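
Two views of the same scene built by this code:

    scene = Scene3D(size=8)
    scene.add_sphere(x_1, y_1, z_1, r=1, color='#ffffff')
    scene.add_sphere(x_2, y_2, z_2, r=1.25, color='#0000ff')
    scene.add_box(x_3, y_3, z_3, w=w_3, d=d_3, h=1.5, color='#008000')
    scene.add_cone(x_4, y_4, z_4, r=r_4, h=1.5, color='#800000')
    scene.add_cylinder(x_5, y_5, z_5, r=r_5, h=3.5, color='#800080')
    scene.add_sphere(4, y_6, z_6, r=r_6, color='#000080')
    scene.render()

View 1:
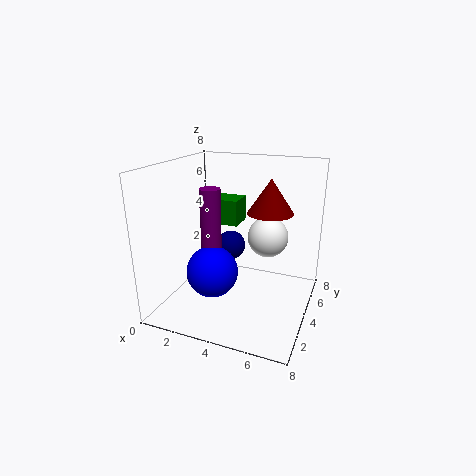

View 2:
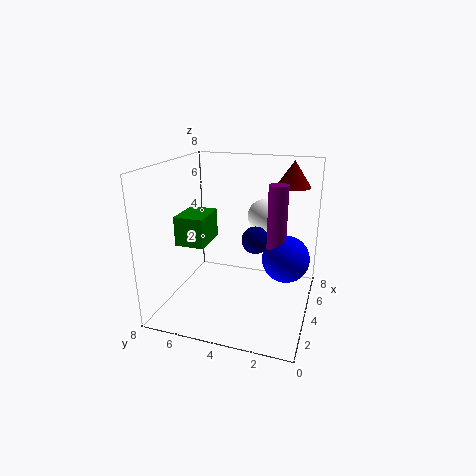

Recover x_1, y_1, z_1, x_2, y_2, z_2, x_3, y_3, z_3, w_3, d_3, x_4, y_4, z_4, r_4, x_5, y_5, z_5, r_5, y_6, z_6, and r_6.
x_1 = 6; y_1 = 3; z_1 = 4.75; x_2 = 3.75; y_2 = 1.25; z_2 = 3.25; x_3 = 1.5; y_3 = 5; z_3 = 4.25; w_3 = 2; d_3 = 1.5; x_4 = 6.5; y_4 = 1.5; z_4 = 6.5; r_4 = 1; x_5 = 3.5; y_5 = 1.75; z_5 = 3.75; r_5 = 0.5; y_6 = 3; z_6 = 4; r_6 = 0.75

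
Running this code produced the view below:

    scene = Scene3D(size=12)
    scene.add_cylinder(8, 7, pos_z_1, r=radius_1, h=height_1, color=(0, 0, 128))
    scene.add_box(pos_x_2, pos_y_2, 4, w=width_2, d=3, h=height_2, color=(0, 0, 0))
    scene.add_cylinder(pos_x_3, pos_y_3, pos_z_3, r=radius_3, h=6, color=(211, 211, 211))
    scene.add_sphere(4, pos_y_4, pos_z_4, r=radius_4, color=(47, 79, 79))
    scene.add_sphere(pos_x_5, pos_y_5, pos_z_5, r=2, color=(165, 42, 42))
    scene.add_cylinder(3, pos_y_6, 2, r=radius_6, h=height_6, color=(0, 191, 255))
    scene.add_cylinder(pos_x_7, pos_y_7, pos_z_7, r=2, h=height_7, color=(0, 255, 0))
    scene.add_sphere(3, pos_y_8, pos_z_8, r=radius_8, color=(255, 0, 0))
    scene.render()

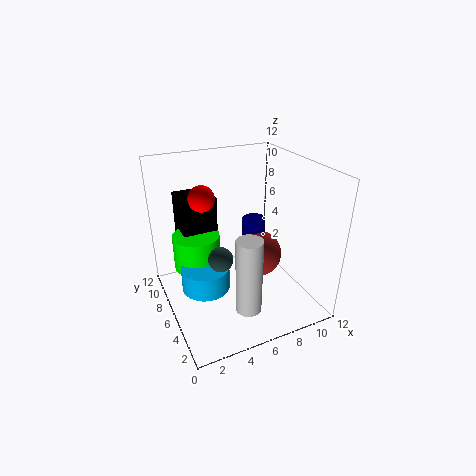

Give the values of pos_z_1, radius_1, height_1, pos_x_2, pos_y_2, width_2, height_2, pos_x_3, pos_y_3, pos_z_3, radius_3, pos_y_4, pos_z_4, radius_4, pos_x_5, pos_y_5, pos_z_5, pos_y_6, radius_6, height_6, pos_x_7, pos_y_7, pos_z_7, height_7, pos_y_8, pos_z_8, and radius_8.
pos_z_1 = 2
radius_1 = 1
height_1 = 5
pos_x_2 = 2
pos_y_2 = 8
width_2 = 3
height_2 = 5
pos_x_3 = 5
pos_y_3 = 2
pos_z_3 = 2
radius_3 = 1
pos_y_4 = 5
pos_z_4 = 5
radius_4 = 1
pos_x_5 = 8
pos_y_5 = 6
pos_z_5 = 4
pos_y_6 = 6
radius_6 = 2
height_6 = 2
pos_x_7 = 3
pos_y_7 = 8
pos_z_7 = 3
height_7 = 3
pos_y_8 = 6
pos_z_8 = 10
radius_8 = 1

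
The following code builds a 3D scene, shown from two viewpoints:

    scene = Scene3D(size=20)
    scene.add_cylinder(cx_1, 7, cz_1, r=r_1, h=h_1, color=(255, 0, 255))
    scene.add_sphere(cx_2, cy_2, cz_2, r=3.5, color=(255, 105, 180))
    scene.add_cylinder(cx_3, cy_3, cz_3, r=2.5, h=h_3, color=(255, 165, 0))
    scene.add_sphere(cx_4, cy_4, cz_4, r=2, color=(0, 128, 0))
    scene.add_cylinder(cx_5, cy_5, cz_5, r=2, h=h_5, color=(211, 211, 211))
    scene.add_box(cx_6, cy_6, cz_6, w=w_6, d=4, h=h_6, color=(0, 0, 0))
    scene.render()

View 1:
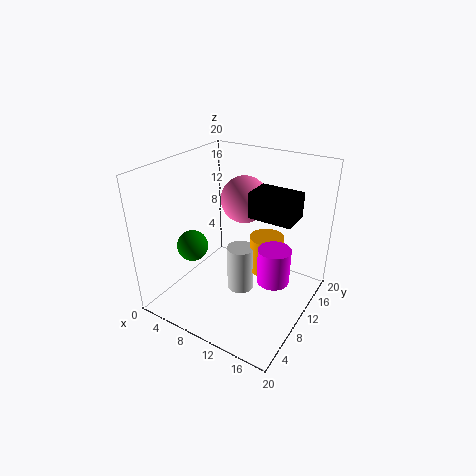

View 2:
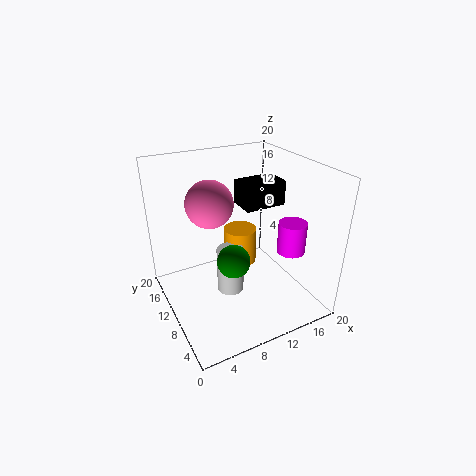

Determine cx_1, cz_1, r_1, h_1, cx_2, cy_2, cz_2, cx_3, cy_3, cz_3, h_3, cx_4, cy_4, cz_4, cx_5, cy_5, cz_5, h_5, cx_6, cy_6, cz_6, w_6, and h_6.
cx_1 = 17
cz_1 = 7.5
r_1 = 2
h_1 = 4.5
cx_2 = 8
cy_2 = 15
cz_2 = 13.5
cx_3 = 12.5
cy_3 = 14
cz_3 = 3.5
h_3 = 5.5
cx_4 = 6.5
cy_4 = 4.5
cz_4 = 10.5
cx_5 = 9.5
cy_5 = 11.5
cz_5 = 0.5
h_5 = 7
cx_6 = 11.5
cy_6 = 10
cz_6 = 13.5
w_6 = 6
h_6 = 3.5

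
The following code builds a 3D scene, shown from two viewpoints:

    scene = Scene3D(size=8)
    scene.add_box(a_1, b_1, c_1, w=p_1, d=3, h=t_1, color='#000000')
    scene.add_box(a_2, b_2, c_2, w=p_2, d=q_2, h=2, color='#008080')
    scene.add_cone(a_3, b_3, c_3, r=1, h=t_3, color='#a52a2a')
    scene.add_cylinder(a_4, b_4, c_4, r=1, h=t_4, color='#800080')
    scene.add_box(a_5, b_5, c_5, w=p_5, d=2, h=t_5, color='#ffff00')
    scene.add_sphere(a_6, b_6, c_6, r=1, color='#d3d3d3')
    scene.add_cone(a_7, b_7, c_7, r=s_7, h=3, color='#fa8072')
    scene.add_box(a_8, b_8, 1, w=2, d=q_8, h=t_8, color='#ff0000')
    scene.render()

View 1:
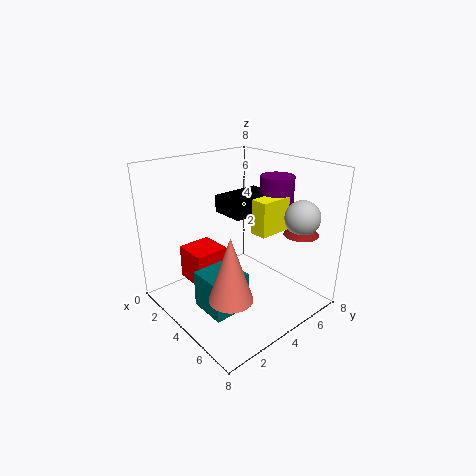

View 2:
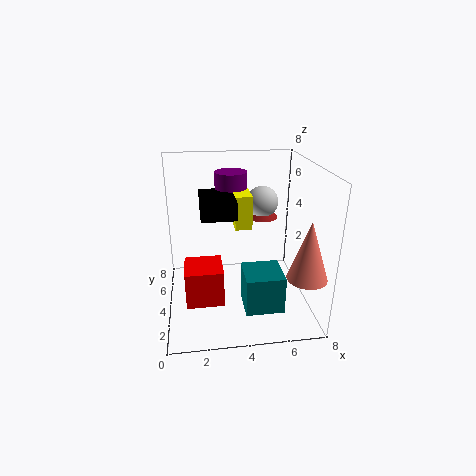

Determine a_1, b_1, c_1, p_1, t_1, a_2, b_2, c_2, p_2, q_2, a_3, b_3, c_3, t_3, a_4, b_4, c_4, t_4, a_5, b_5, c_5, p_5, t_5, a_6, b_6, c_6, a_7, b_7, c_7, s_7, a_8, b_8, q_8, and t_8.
a_1 = 2
b_1 = 4
c_1 = 5
p_1 = 2
t_1 = 1
a_2 = 4
b_2 = 1
c_2 = 1
p_2 = 2
q_2 = 2
a_3 = 6
b_3 = 7
c_3 = 4
t_3 = 1
a_4 = 4
b_4 = 7
c_4 = 5
t_4 = 2
a_5 = 4
b_5 = 5
c_5 = 4
p_5 = 1
t_5 = 2
a_6 = 6
b_6 = 7
c_6 = 5
a_7 = 7
b_7 = 1
c_7 = 3
s_7 = 1
a_8 = 1
b_8 = 2
q_8 = 2
t_8 = 2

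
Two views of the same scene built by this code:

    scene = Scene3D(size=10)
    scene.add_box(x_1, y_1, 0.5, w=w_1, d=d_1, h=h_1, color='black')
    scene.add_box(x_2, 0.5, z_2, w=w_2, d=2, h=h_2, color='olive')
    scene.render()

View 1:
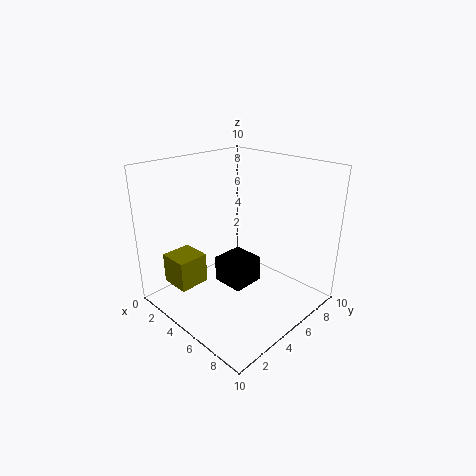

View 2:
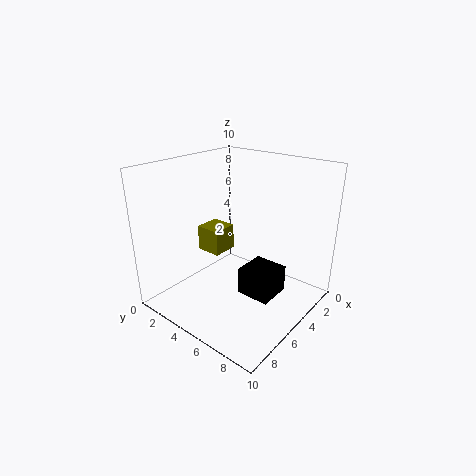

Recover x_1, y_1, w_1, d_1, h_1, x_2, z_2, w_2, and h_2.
x_1 = 2.5
y_1 = 5
w_1 = 2.5
d_1 = 2.5
h_1 = 2
x_2 = 2.5
z_2 = 2.5
w_2 = 2
h_2 = 2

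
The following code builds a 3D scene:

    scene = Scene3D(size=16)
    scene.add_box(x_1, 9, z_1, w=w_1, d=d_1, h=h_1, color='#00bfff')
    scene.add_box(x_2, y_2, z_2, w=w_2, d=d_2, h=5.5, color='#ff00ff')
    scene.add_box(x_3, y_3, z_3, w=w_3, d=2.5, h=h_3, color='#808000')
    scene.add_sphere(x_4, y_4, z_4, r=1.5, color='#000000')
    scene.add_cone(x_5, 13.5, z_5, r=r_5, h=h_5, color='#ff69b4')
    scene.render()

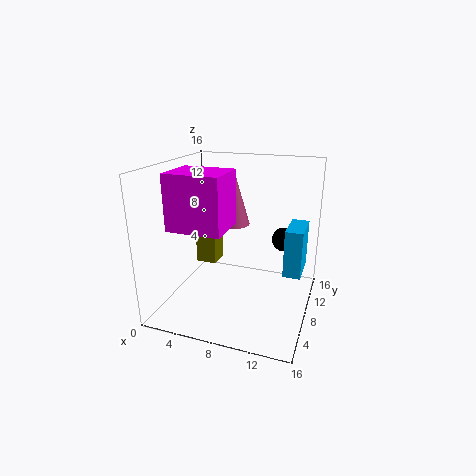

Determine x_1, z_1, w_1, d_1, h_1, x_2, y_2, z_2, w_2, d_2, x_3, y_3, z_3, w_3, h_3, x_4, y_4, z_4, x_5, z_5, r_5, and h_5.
x_1 = 13, z_1 = 3.5, w_1 = 2, d_1 = 4.5, h_1 = 5.5, x_2 = 3, y_2 = 1.5, z_2 = 10.5, w_2 = 5.5, d_2 = 4.5, x_3 = 2, y_3 = 9.5, z_3 = 3.5, w_3 = 2.5, h_3 = 6.5, x_4 = 12, y_4 = 14, z_4 = 6, x_5 = 5.5, z_5 = 7.5, r_5 = 2, h_5 = 7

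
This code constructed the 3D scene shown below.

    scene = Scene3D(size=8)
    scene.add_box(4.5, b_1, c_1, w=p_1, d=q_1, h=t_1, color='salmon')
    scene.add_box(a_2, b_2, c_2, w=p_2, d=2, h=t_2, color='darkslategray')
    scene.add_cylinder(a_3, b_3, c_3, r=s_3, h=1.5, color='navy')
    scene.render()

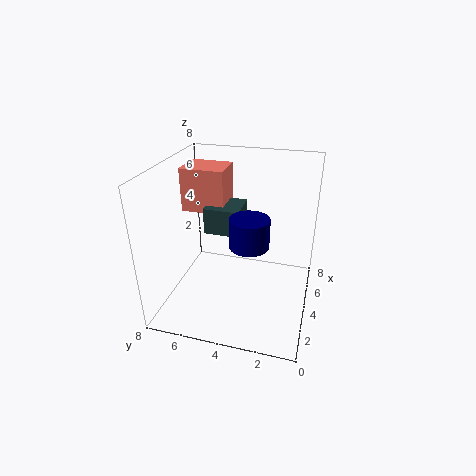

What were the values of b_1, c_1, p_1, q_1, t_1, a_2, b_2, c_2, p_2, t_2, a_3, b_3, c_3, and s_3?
b_1 = 5, c_1 = 5, p_1 = 2, q_1 = 2.5, t_1 = 2.5, a_2 = 4, b_2 = 4, c_2 = 4, p_2 = 2, t_2 = 1.5, a_3 = 2.5, b_3 = 3, c_3 = 4.5, s_3 = 1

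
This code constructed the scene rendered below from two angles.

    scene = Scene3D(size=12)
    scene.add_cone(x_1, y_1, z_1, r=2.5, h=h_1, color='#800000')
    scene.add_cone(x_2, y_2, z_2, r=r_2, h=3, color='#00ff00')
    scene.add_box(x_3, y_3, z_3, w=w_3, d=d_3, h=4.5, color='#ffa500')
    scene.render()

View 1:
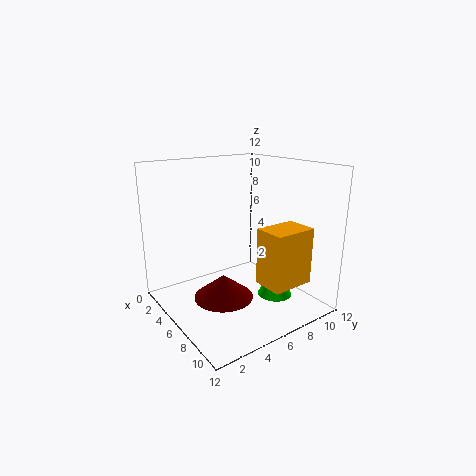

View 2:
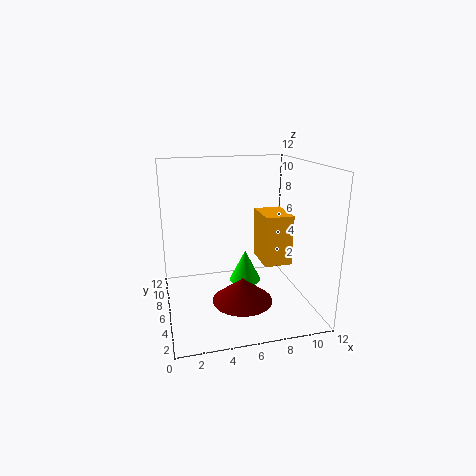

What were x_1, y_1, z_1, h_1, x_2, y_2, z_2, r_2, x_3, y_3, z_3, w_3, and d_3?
x_1 = 6; y_1 = 4.5; z_1 = 1; h_1 = 2; x_2 = 7.5; y_2 = 9; z_2 = 0.5; r_2 = 1.5; x_3 = 8.5; y_3 = 6; z_3 = 3; w_3 = 2.5; d_3 = 3.5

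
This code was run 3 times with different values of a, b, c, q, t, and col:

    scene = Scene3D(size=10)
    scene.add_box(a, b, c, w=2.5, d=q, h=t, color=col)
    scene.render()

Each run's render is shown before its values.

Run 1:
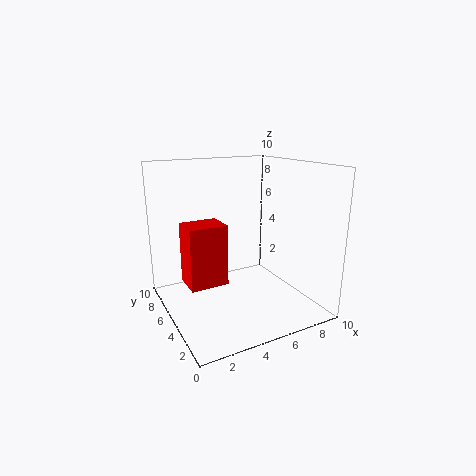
a = 1, b = 3.5, c = 2.5, q = 2, t = 4, col = 'red'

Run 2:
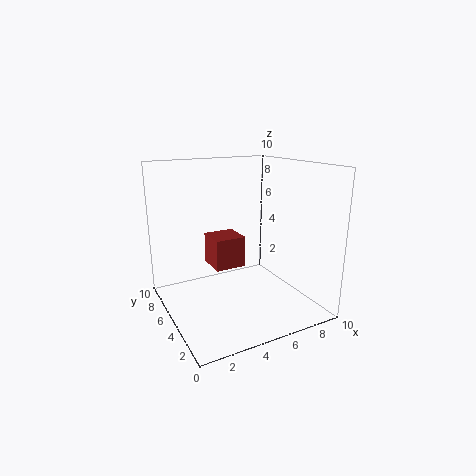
a = 4.5, b = 7.5, c = 1.5, q = 2.5, t = 2.5, col = 'brown'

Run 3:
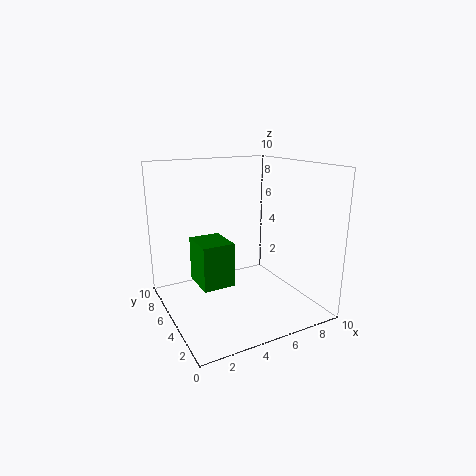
a = 3, b = 6.5, c = 0.5, q = 3, t = 3.5, col = 'green'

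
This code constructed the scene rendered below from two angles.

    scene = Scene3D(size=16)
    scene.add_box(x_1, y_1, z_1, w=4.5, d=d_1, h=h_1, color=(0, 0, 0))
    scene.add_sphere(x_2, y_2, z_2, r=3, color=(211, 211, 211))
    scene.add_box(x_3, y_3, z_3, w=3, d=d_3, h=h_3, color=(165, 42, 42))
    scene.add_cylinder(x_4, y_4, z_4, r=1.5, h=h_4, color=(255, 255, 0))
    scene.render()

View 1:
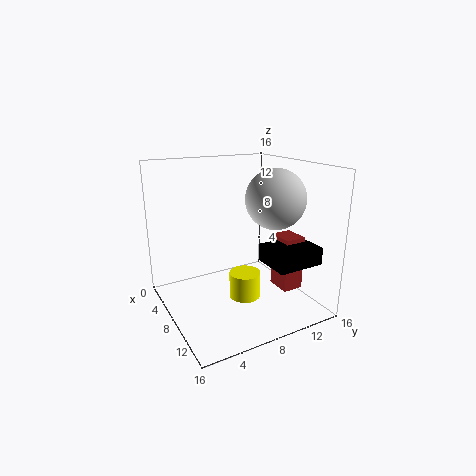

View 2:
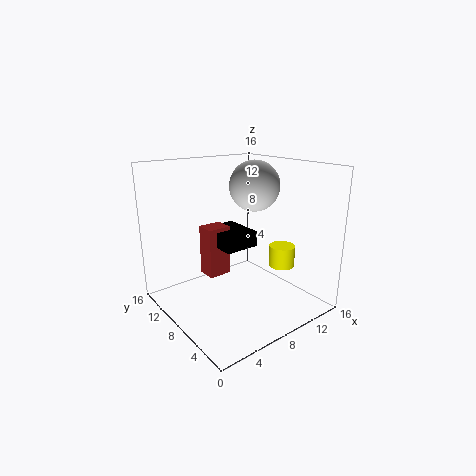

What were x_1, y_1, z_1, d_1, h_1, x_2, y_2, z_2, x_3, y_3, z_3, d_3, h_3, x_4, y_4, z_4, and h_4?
x_1 = 8.5, y_1 = 10.5, z_1 = 5, d_1 = 5.5, h_1 = 2, x_2 = 12, y_2 = 10, z_2 = 13, x_3 = 7.5, y_3 = 13, z_3 = 1, d_3 = 2.5, h_3 = 6.5, x_4 = 13, y_4 = 6, z_4 = 4, h_4 = 2.5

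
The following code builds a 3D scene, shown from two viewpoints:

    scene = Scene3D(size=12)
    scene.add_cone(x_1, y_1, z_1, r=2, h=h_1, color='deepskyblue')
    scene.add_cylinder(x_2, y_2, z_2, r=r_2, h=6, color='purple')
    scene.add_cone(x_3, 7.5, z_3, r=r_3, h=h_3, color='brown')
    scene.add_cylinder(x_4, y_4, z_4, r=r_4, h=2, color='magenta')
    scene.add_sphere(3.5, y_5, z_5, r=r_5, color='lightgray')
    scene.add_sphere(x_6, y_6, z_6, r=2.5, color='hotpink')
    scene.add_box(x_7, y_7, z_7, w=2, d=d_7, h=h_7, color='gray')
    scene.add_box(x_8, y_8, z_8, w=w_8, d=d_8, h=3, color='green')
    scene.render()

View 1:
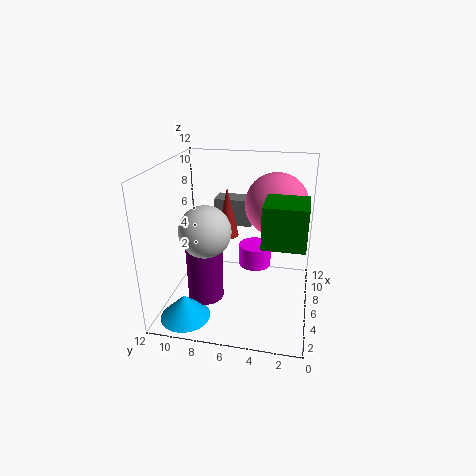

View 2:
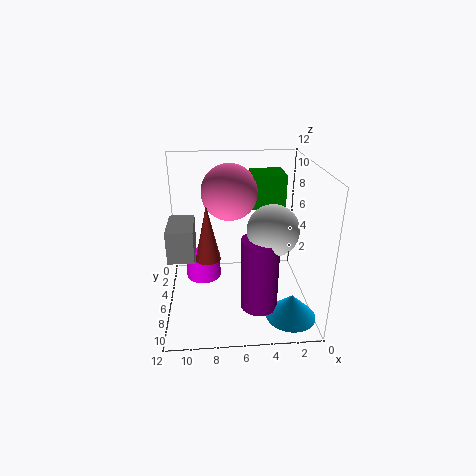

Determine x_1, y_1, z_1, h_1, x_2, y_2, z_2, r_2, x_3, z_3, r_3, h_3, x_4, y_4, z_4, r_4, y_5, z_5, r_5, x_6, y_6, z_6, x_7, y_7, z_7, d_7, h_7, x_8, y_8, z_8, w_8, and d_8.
x_1 = 2, y_1 = 9.5, z_1 = 0.5, h_1 = 2, x_2 = 4.5, y_2 = 8.5, z_2 = 1, r_2 = 1.5, x_3 = 8.5, z_3 = 5, r_3 = 1, h_3 = 4.5, x_4 = 9, y_4 = 5, z_4 = 2, r_4 = 1.5, y_5 = 8, z_5 = 7.5, r_5 = 2, x_6 = 6.5, y_6 = 3, z_6 = 9, x_7 = 9.5, y_7 = 5.5, z_7 = 5.5, d_7 = 3.5, h_7 = 2.5, x_8 = 1.5, y_8 = 0.5, z_8 = 7.5, w_8 = 3, d_8 = 3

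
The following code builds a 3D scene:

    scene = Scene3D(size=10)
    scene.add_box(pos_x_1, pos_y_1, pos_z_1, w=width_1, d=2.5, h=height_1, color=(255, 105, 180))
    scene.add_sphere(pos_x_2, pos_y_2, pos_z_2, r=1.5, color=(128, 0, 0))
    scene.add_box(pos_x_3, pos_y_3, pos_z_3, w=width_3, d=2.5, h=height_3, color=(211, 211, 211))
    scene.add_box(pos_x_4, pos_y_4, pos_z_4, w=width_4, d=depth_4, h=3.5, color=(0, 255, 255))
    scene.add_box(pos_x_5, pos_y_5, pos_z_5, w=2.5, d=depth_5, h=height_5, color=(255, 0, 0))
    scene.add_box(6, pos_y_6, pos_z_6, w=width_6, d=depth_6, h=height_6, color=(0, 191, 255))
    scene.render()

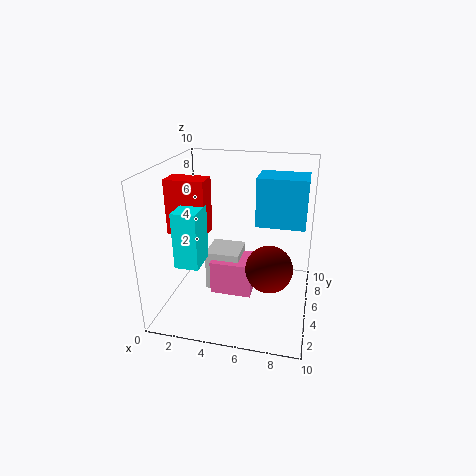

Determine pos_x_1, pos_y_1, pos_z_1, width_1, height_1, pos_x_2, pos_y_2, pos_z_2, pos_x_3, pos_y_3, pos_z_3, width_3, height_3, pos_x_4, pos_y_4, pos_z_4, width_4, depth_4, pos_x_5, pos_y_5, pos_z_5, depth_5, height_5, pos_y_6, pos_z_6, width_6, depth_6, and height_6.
pos_x_1 = 3; pos_y_1 = 4.5; pos_z_1 = 0.5; width_1 = 3; height_1 = 2.5; pos_x_2 = 7.5; pos_y_2 = 3; pos_z_2 = 4; pos_x_3 = 2.5; pos_y_3 = 5; pos_z_3 = 0.5; width_3 = 2.5; height_3 = 3; pos_x_4 = 2; pos_y_4 = 1; pos_z_4 = 4.5; width_4 = 1.5; depth_4 = 2; pos_x_5 = 1; pos_y_5 = 2.5; pos_z_5 = 6; depth_5 = 1.5; height_5 = 3.5; pos_y_6 = 6; pos_z_6 = 5.5; width_6 = 3.5; depth_6 = 2.5; height_6 = 3.5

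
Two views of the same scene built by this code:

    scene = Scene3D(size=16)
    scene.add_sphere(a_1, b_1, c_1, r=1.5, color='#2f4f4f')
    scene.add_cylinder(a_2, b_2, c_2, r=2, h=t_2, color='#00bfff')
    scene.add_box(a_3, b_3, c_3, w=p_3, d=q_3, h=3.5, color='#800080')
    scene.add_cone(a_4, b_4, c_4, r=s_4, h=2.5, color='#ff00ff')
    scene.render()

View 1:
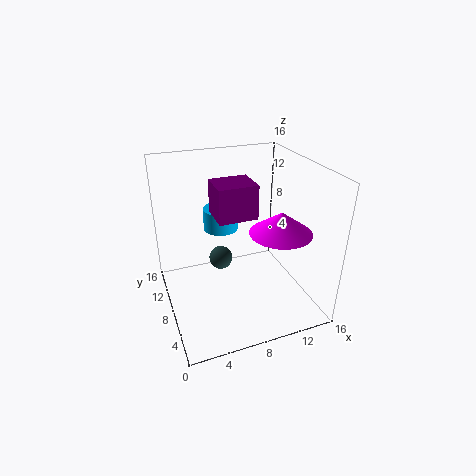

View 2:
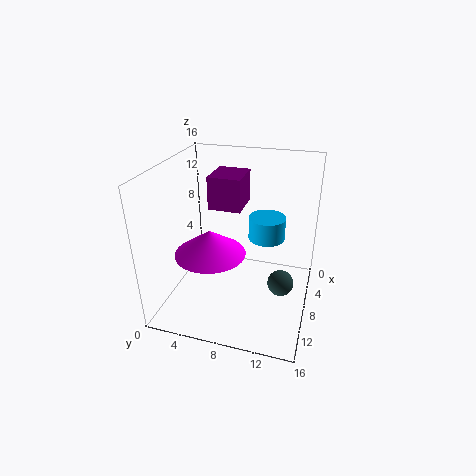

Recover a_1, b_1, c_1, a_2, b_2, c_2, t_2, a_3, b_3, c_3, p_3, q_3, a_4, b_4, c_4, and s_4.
a_1 = 7.5, b_1 = 13, c_1 = 2.5, a_2 = 7, b_2 = 11, c_2 = 8, t_2 = 2.5, a_3 = 5, b_3 = 5, c_3 = 11.5, p_3 = 4, q_3 = 3.5, a_4 = 12.5, b_4 = 6.5, c_4 = 8.5, s_4 = 3.5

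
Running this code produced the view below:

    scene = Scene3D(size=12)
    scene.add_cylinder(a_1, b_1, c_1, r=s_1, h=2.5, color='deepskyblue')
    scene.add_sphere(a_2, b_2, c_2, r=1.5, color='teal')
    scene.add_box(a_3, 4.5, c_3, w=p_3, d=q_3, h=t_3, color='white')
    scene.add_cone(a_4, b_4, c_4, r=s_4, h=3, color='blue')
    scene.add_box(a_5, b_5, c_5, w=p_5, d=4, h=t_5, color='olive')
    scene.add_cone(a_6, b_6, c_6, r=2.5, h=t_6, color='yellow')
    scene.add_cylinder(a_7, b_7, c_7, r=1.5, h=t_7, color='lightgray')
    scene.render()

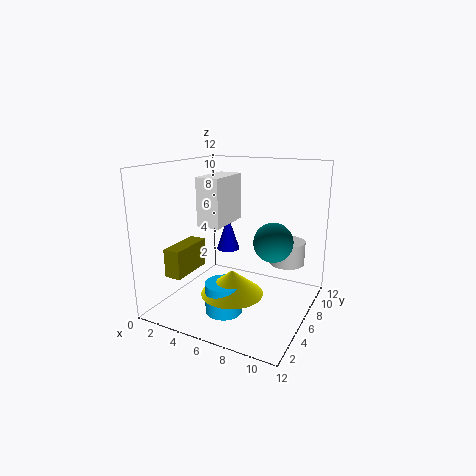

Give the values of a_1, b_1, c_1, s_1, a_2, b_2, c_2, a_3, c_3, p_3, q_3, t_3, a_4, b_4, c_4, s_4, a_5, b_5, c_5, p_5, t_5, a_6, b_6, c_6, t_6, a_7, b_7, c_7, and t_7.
a_1 = 6
b_1 = 3.5
c_1 = 0.5
s_1 = 1.5
a_2 = 9.5
b_2 = 5
c_2 = 6.5
a_3 = 3
c_3 = 7
p_3 = 2
q_3 = 4
t_3 = 4
a_4 = 4.5
b_4 = 7
c_4 = 4.5
s_4 = 1
a_5 = 0.5
b_5 = 3
c_5 = 2.5
p_5 = 1.5
t_5 = 2.5
a_6 = 6.5
b_6 = 4
c_6 = 2
t_6 = 2
a_7 = 9.5
b_7 = 8.5
c_7 = 3.5
t_7 = 2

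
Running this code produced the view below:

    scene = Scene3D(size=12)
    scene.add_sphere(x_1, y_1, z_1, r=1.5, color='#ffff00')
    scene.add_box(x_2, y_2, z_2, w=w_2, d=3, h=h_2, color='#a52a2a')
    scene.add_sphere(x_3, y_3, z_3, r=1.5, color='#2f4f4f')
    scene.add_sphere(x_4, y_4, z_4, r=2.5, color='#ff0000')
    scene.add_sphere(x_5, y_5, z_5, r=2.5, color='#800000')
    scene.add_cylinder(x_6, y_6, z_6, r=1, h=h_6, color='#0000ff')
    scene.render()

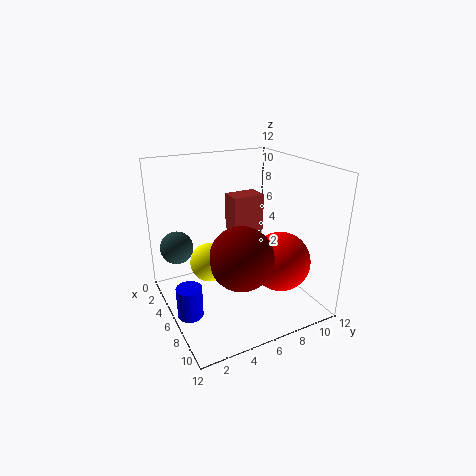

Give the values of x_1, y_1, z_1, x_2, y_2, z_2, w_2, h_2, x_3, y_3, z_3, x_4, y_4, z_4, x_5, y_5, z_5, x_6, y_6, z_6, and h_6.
x_1 = 7, y_1 = 3, z_1 = 5, x_2 = 1.5, y_2 = 7, z_2 = 5, w_2 = 2, h_2 = 3.5, x_3 = 1.5, y_3 = 2, z_3 = 4, x_4 = 8, y_4 = 9, z_4 = 4, x_5 = 8.5, y_5 = 5, z_5 = 5.5, x_6 = 7.5, y_6 = 1, z_6 = 1, h_6 = 2.5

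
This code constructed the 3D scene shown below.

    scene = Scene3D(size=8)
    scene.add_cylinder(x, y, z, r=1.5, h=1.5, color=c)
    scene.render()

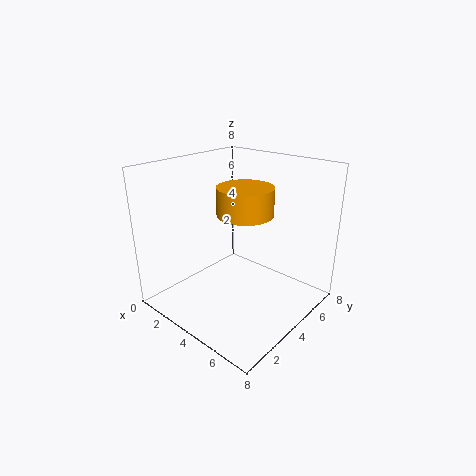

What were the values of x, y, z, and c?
x = 4.5; y = 4; z = 5.5; c = 'orange'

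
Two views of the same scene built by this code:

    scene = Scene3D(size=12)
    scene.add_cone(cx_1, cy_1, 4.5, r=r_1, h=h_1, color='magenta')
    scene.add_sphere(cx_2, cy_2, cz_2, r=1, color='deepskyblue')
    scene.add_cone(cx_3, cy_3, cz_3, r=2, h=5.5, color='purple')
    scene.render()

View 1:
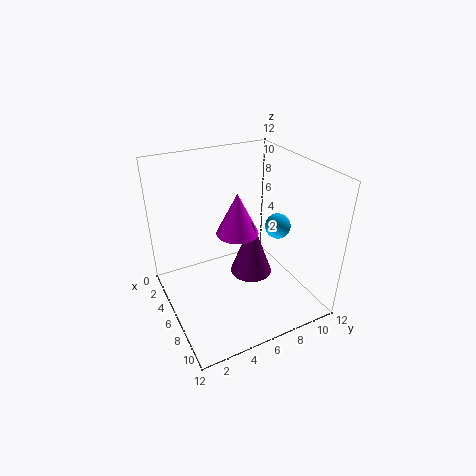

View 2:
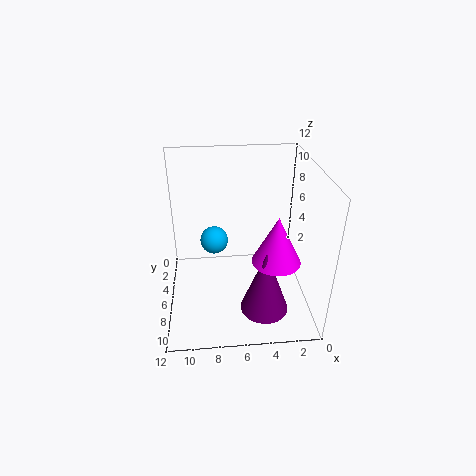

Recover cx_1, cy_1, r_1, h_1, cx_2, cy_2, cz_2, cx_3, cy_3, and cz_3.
cx_1 = 3
cy_1 = 7.5
r_1 = 2
h_1 = 4
cx_2 = 8
cy_2 = 8.5
cz_2 = 7.5
cx_3 = 4
cy_3 = 8.5
cz_3 = 0.5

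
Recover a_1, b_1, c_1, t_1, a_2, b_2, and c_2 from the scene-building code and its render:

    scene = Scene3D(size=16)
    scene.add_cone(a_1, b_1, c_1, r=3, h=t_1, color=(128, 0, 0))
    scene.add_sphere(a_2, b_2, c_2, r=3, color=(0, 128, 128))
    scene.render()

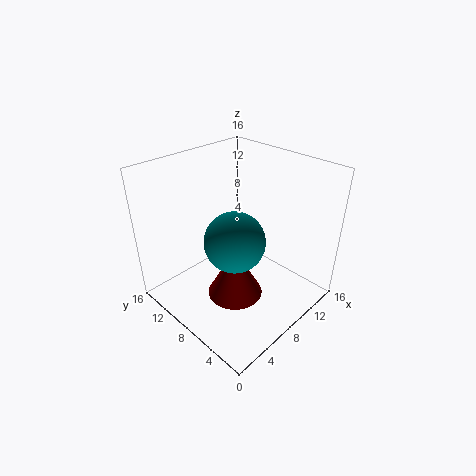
a_1 = 6; b_1 = 6.5; c_1 = 2.5; t_1 = 5.5; a_2 = 5; b_2 = 5.5; c_2 = 10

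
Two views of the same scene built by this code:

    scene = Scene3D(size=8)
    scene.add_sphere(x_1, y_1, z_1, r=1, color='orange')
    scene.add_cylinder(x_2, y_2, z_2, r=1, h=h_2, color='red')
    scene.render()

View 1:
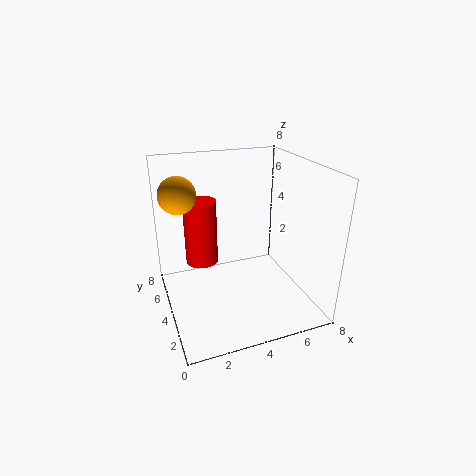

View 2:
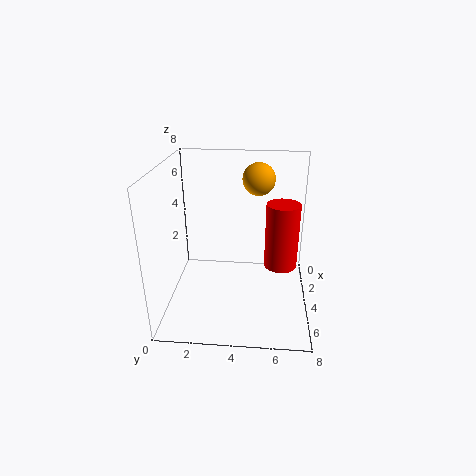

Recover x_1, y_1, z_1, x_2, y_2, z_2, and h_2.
x_1 = 1, y_1 = 5, z_1 = 6.5, x_2 = 2.5, y_2 = 6.5, z_2 = 1.5, h_2 = 4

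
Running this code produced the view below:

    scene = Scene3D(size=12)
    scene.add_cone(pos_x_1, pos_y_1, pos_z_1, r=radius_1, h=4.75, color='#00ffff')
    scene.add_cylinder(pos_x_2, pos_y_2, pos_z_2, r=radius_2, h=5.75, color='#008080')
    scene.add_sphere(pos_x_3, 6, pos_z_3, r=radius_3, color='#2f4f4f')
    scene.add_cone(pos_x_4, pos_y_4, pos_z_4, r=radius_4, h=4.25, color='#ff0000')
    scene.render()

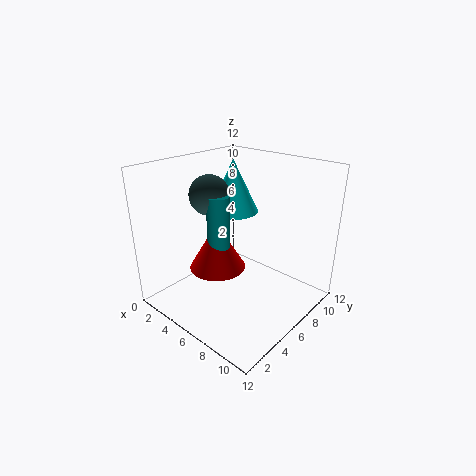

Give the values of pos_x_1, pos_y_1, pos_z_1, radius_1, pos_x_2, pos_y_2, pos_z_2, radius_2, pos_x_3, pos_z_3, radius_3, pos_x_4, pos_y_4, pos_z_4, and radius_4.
pos_x_1 = 3.25
pos_y_1 = 8.5
pos_z_1 = 7
radius_1 = 2.25
pos_x_2 = 4
pos_y_2 = 5.75
pos_z_2 = 3.5
radius_2 = 1
pos_x_3 = 2.75
pos_z_3 = 9
radius_3 = 1.75
pos_x_4 = 3.75
pos_y_4 = 5.75
pos_z_4 = 2.5
radius_4 = 2.5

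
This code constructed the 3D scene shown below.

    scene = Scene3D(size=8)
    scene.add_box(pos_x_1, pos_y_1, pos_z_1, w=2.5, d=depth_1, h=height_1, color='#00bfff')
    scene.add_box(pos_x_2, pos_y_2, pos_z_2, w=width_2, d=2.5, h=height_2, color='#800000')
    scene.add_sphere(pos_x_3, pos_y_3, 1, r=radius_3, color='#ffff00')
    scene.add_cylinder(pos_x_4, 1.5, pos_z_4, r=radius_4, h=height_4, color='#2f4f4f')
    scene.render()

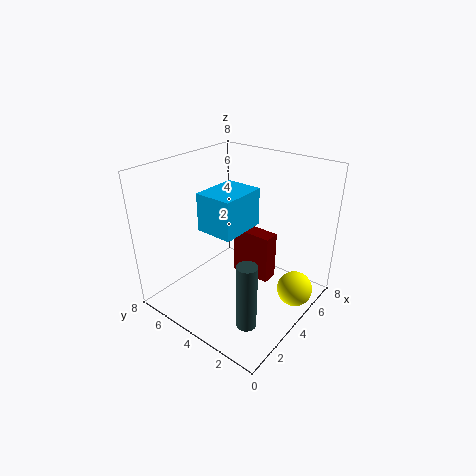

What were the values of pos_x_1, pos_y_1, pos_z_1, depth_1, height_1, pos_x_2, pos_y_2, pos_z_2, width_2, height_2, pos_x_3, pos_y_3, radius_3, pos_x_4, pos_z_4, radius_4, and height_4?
pos_x_1 = 2; pos_y_1 = 3; pos_z_1 = 5; depth_1 = 2; height_1 = 2; pos_x_2 = 5.5; pos_y_2 = 3; pos_z_2 = 0.5; width_2 = 1; height_2 = 3; pos_x_3 = 5.5; pos_y_3 = 1; radius_3 = 1; pos_x_4 = 1.5; pos_z_4 = 1; radius_4 = 0.5; height_4 = 3.5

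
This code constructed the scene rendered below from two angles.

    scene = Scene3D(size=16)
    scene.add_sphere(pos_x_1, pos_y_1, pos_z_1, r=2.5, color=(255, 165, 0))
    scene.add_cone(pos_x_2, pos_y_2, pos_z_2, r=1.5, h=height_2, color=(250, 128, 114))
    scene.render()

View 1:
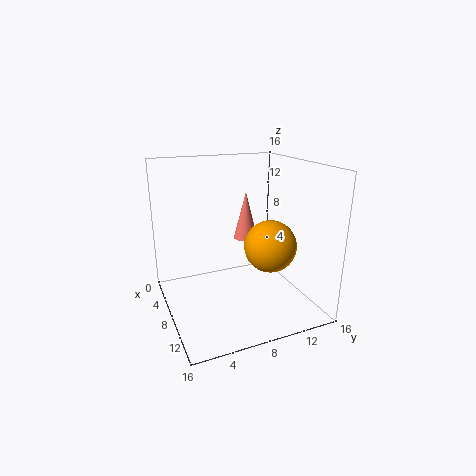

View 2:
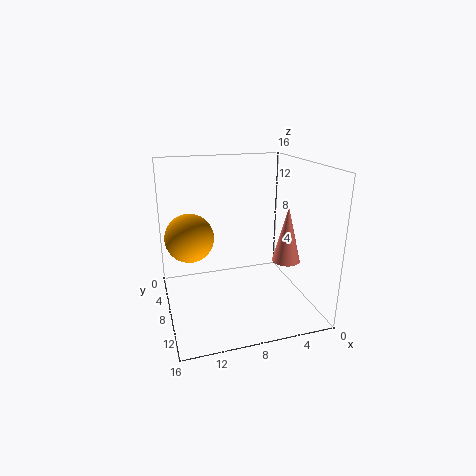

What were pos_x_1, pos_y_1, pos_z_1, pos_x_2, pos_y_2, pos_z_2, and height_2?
pos_x_1 = 13.5
pos_y_1 = 9
pos_z_1 = 9
pos_x_2 = 3.5
pos_y_2 = 11
pos_z_2 = 6
height_2 = 6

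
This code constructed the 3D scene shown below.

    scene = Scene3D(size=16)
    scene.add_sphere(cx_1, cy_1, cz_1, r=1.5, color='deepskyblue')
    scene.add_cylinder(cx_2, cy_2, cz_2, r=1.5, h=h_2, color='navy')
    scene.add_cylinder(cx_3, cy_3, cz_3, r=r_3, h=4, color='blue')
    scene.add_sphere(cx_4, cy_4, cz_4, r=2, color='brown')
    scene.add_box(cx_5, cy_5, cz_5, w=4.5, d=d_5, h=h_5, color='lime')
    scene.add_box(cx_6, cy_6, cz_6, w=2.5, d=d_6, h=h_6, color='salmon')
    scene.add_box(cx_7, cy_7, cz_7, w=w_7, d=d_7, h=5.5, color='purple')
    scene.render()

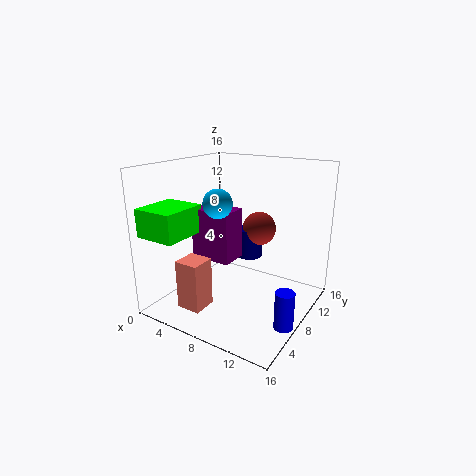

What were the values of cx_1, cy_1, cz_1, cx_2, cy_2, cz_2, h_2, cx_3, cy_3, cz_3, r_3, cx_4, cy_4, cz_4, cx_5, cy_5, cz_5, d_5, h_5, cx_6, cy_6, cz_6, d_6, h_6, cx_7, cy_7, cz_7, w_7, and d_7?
cx_1 = 7.5, cy_1 = 5, cz_1 = 12.5, cx_2 = 7.5, cy_2 = 11.5, cz_2 = 4.5, h_2 = 3.5, cx_3 = 15, cy_3 = 5.5, cz_3 = 0.5, r_3 = 1, cx_4 = 8.5, cy_4 = 12, cz_4 = 8, cx_5 = 0.5, cy_5 = 0.5, cz_5 = 9, d_5 = 5, h_5 = 3, cx_6 = 5.5, cy_6 = 0.5, cz_6 = 2.5, d_6 = 2.5, h_6 = 5, cx_7 = 4, cy_7 = 5, cz_7 = 6, w_7 = 4.5, d_7 = 3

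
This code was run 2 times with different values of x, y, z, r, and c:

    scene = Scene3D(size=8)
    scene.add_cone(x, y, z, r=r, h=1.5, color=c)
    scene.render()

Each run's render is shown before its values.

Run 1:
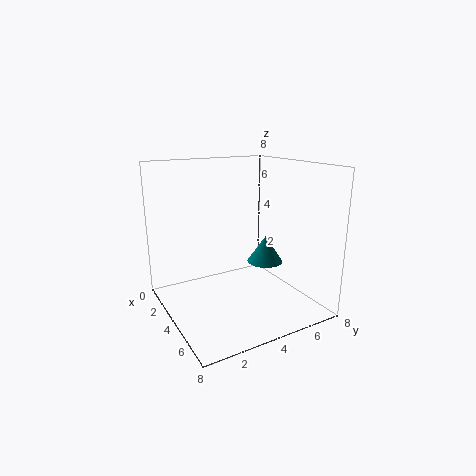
x = 4.5, y = 5.5, z = 2.5, r = 1, c = 'teal'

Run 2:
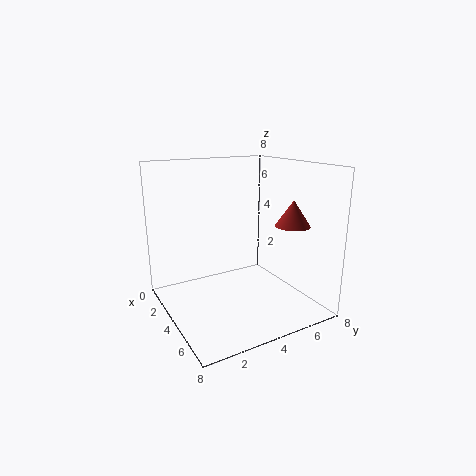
x = 5, y = 7, z = 4.5, r = 1, c = 'brown'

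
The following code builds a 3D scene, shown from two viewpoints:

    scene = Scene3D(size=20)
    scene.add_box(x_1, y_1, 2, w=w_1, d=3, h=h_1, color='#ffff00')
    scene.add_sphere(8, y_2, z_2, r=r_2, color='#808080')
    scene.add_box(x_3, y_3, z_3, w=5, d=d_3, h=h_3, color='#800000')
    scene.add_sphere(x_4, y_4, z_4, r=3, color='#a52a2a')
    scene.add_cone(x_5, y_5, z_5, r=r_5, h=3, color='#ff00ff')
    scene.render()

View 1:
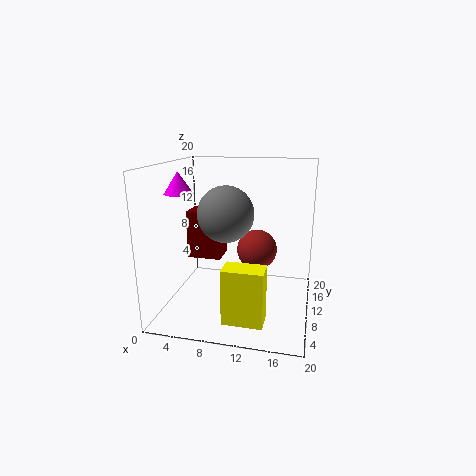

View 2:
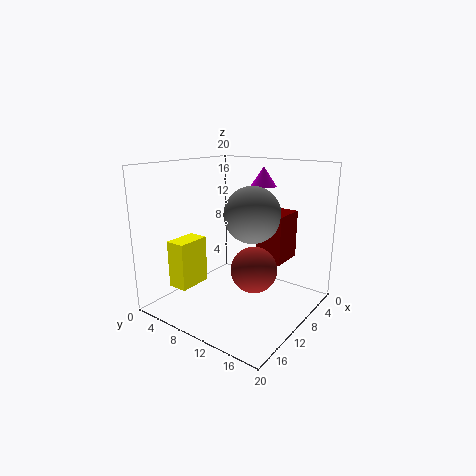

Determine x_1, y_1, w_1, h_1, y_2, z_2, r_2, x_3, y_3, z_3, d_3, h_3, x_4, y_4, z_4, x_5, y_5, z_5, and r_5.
x_1 = 10
y_1 = 1
w_1 = 5
h_1 = 7
y_2 = 11
z_2 = 13
r_2 = 4
x_3 = 2
y_3 = 11
z_3 = 6
d_3 = 4
h_3 = 7
x_4 = 12
y_4 = 14
z_4 = 7
x_5 = 2
y_5 = 9
z_5 = 16
r_5 = 2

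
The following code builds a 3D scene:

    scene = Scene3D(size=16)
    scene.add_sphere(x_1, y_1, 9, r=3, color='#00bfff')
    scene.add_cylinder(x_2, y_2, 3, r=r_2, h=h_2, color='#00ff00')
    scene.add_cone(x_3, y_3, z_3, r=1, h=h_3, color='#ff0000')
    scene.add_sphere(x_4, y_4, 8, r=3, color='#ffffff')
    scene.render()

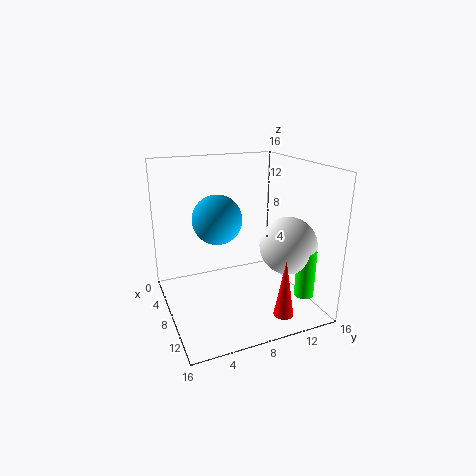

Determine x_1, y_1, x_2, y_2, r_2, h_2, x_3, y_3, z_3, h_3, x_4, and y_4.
x_1 = 4
y_1 = 7
x_2 = 14
y_2 = 13
r_2 = 1
h_2 = 5
x_3 = 15
y_3 = 10
z_3 = 2
h_3 = 6
x_4 = 12
y_4 = 12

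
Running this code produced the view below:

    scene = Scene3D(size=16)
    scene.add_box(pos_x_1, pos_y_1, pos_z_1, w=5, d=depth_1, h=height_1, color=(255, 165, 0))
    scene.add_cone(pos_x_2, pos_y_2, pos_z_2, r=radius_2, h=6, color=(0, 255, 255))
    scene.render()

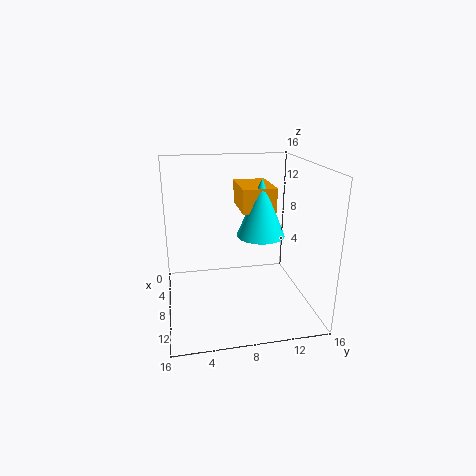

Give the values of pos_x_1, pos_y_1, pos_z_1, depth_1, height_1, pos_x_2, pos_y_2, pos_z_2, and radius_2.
pos_x_1 = 5.5, pos_y_1 = 8, pos_z_1 = 11.5, depth_1 = 3.5, height_1 = 2.5, pos_x_2 = 10, pos_y_2 = 10, pos_z_2 = 9, radius_2 = 2.5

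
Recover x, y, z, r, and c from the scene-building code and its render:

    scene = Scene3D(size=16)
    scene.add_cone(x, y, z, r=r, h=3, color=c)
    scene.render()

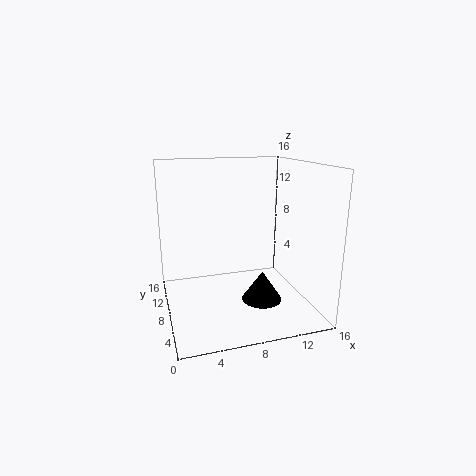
x = 9; y = 3; z = 3; r = 2; c = 'black'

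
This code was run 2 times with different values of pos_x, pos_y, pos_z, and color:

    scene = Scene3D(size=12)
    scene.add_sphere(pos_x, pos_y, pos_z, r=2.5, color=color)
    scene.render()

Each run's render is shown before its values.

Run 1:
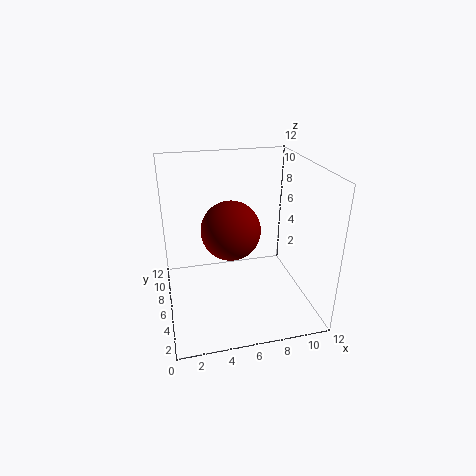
pos_x = 5.5; pos_y = 6.5; pos_z = 6.5; color = 'maroon'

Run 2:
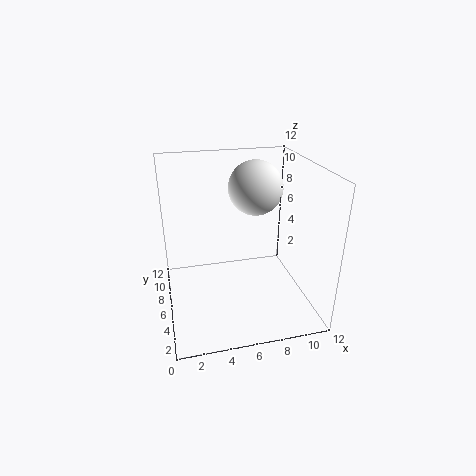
pos_x = 8.5; pos_y = 9.5; pos_z = 9; color = 'white'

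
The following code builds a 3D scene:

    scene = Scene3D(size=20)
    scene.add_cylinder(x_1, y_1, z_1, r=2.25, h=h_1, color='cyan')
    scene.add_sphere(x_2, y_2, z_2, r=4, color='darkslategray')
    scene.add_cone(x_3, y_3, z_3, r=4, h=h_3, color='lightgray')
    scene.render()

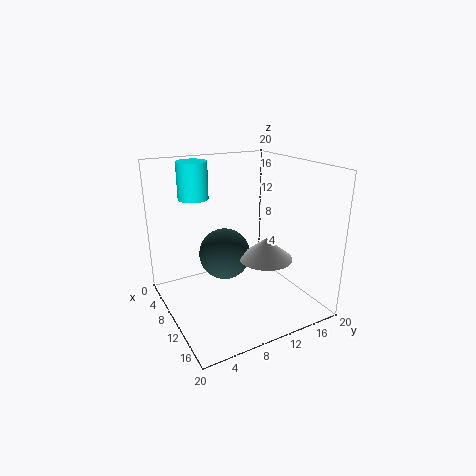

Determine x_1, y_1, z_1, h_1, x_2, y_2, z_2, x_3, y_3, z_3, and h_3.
x_1 = 2.75
y_1 = 6.5
z_1 = 14.25
h_1 = 5.5
x_2 = 4.75
y_2 = 10.5
z_2 = 5.25
x_3 = 10
y_3 = 14.75
z_3 = 5.75
h_3 = 3.25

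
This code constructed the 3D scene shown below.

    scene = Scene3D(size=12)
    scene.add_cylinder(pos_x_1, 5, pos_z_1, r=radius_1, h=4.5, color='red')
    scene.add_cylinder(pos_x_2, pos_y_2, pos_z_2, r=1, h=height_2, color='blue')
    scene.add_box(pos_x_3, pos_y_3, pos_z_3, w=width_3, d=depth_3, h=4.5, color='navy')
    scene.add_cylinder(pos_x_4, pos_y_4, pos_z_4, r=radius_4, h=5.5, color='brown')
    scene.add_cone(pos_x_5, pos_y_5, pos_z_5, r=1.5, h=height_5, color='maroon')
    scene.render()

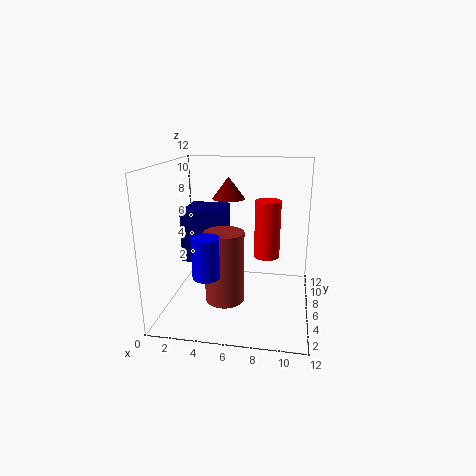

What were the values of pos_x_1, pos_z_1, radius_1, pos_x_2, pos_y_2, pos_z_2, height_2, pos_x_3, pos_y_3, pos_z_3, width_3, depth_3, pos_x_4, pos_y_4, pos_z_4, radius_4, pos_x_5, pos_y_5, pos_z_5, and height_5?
pos_x_1 = 8.5, pos_z_1 = 5, radius_1 = 1, pos_x_2 = 4.5, pos_y_2 = 1.5, pos_z_2 = 4.5, height_2 = 3, pos_x_3 = 1, pos_y_3 = 6, pos_z_3 = 3.5, width_3 = 3.5, depth_3 = 4, pos_x_4 = 5.5, pos_y_4 = 3, pos_z_4 = 2, radius_4 = 1.5, pos_x_5 = 4.5, pos_y_5 = 9.5, pos_z_5 = 8.5, height_5 = 2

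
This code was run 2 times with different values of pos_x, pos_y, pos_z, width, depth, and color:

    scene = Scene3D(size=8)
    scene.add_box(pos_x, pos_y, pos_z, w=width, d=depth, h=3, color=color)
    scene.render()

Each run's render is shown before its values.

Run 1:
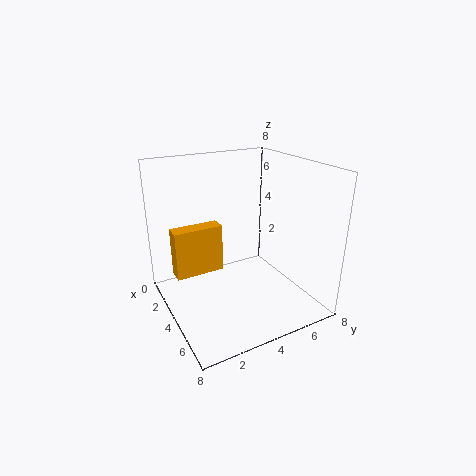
pos_x = 1
pos_y = 1
pos_z = 1
width = 1
depth = 3
color = 'orange'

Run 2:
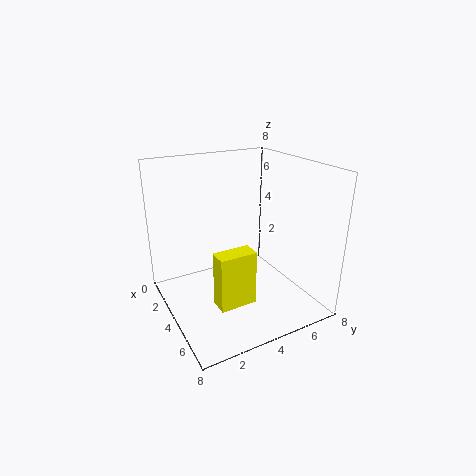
pos_x = 5
pos_y = 2
pos_z = 1
width = 1
depth = 2
color = 'yellow'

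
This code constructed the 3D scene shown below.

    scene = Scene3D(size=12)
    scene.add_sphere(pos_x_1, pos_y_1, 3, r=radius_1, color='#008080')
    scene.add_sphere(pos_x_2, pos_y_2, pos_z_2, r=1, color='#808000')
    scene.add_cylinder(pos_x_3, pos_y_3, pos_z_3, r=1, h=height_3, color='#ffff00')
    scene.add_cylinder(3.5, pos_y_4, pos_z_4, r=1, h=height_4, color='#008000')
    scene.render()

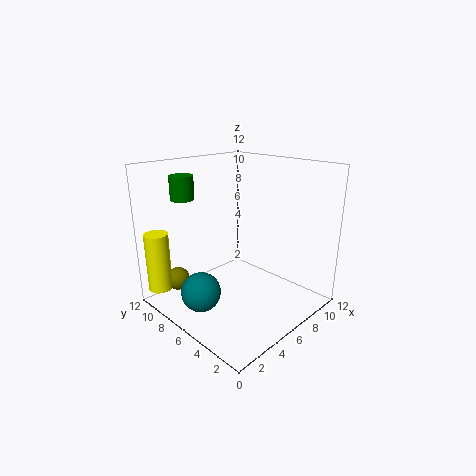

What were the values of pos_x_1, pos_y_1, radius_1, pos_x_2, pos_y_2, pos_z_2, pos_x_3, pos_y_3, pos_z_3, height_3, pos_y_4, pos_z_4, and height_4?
pos_x_1 = 1.5; pos_y_1 = 5.5; radius_1 = 1.5; pos_x_2 = 2.5; pos_y_2 = 10; pos_z_2 = 2; pos_x_3 = 1; pos_y_3 = 10.5; pos_z_3 = 1.5; height_3 = 5; pos_y_4 = 10; pos_z_4 = 9; height_4 = 2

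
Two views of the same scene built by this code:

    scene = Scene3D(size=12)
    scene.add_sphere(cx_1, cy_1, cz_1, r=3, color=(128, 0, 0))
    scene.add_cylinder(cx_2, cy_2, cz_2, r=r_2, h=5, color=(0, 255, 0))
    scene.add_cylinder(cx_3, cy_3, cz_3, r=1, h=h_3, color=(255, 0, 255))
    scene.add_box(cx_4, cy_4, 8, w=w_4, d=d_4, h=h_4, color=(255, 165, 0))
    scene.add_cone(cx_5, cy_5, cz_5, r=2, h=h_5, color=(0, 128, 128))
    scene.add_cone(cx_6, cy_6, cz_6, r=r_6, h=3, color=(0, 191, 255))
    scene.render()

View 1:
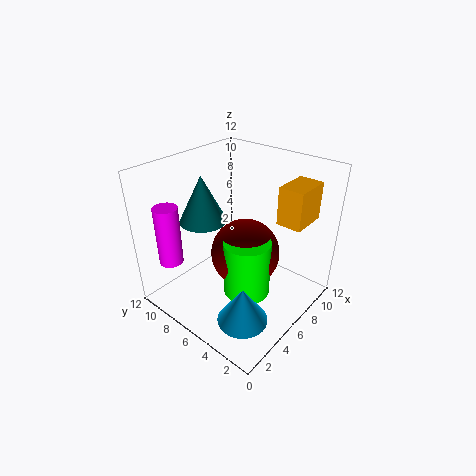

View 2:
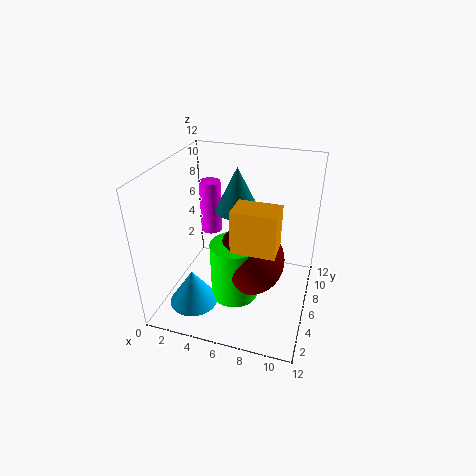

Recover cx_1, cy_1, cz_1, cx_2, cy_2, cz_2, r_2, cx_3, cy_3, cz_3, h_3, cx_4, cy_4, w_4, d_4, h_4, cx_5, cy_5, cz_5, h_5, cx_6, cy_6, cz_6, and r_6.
cx_1 = 7; cy_1 = 6; cz_1 = 4; cx_2 = 6; cy_2 = 5; cz_2 = 1; r_2 = 2; cx_3 = 2; cy_3 = 10; cz_3 = 4; h_3 = 5; cx_4 = 7; cy_4 = 1; w_4 = 3; d_4 = 2; h_4 = 3; cx_5 = 5; cy_5 = 9; cz_5 = 7; h_5 = 4; cx_6 = 3; cy_6 = 3; cz_6 = 1; r_6 = 2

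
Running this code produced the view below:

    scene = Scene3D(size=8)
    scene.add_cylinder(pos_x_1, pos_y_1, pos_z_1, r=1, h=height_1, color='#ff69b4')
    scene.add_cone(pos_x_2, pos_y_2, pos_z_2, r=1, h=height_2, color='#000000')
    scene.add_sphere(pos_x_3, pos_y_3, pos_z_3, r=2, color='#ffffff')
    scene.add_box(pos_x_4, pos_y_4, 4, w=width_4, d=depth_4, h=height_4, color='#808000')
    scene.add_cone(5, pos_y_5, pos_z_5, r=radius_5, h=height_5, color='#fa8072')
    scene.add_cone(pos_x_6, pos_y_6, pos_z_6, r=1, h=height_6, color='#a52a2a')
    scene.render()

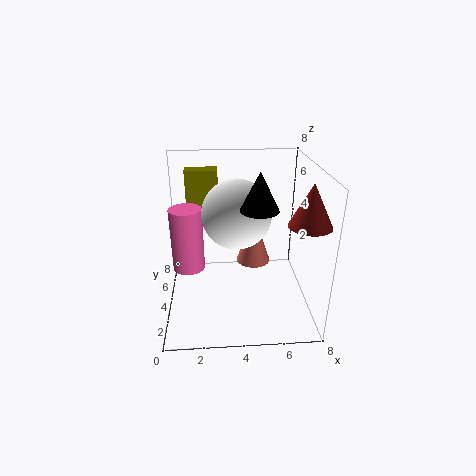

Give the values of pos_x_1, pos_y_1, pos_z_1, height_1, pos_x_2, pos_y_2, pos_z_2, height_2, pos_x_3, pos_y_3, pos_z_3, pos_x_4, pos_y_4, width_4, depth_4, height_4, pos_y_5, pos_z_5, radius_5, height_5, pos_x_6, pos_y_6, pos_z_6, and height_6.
pos_x_1 = 1; pos_y_1 = 6; pos_z_1 = 1; height_1 = 4; pos_x_2 = 5; pos_y_2 = 3; pos_z_2 = 6; height_2 = 2; pos_x_3 = 4; pos_y_3 = 5; pos_z_3 = 5; pos_x_4 = 1; pos_y_4 = 7; width_4 = 2; depth_4 = 1; height_4 = 3; pos_y_5 = 5; pos_z_5 = 2; radius_5 = 1; height_5 = 3; pos_x_6 = 7; pos_y_6 = 1; pos_z_6 = 6; height_6 = 2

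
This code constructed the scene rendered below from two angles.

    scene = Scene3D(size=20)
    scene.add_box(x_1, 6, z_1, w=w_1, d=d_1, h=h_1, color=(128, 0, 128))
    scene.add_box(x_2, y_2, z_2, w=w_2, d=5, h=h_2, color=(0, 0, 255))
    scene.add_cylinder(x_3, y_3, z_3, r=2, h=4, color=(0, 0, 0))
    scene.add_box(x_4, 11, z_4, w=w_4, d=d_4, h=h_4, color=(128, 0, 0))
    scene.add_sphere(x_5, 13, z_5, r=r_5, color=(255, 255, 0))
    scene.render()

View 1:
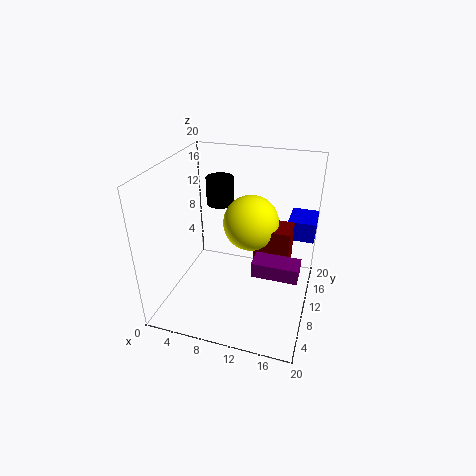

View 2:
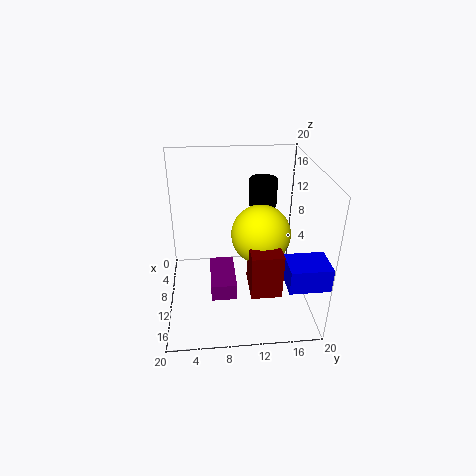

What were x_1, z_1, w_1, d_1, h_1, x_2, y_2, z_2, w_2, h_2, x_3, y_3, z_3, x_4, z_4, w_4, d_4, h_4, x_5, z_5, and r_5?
x_1 = 13, z_1 = 7, w_1 = 6, d_1 = 3, h_1 = 2, x_2 = 16, y_2 = 15, z_2 = 8, w_2 = 4, h_2 = 3, x_3 = 6, y_3 = 14, z_3 = 13, x_4 = 12, z_4 = 5, w_4 = 5, d_4 = 4, h_4 = 6, x_5 = 11, z_5 = 11, r_5 = 4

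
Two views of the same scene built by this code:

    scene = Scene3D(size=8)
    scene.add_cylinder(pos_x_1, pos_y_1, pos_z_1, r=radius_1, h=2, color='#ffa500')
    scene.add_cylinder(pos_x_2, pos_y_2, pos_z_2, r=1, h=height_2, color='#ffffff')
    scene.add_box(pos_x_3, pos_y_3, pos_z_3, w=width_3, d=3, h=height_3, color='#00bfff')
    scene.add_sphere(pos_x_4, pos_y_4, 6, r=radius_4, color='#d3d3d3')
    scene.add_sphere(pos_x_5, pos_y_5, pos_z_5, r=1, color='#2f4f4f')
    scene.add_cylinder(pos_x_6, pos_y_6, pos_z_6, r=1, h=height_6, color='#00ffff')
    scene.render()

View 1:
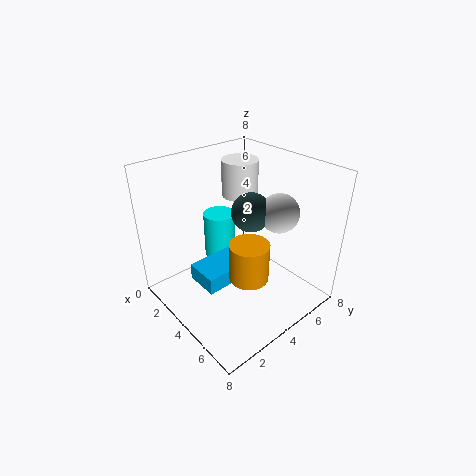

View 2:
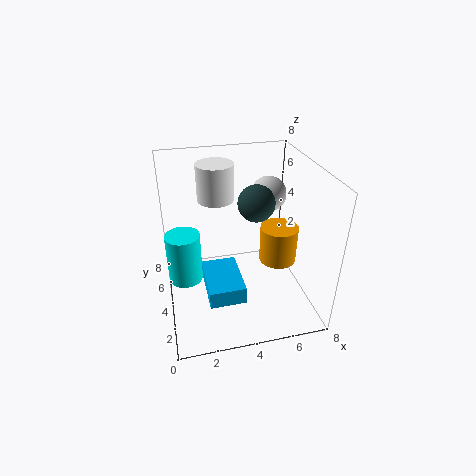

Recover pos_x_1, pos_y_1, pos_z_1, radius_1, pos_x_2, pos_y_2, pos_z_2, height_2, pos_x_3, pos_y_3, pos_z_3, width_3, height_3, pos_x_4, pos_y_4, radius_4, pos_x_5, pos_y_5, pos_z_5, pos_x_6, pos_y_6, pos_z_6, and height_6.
pos_x_1 = 6, pos_y_1 = 3, pos_z_1 = 3, radius_1 = 1, pos_x_2 = 3, pos_y_2 = 5, pos_z_2 = 6, height_2 = 2, pos_x_3 = 2, pos_y_3 = 2, pos_z_3 = 1, width_3 = 2, height_3 = 1, pos_x_4 = 6, pos_y_4 = 5, radius_4 = 1, pos_x_5 = 5, pos_y_5 = 4, pos_z_5 = 6, pos_x_6 = 1, pos_y_6 = 5, pos_z_6 = 1, height_6 = 3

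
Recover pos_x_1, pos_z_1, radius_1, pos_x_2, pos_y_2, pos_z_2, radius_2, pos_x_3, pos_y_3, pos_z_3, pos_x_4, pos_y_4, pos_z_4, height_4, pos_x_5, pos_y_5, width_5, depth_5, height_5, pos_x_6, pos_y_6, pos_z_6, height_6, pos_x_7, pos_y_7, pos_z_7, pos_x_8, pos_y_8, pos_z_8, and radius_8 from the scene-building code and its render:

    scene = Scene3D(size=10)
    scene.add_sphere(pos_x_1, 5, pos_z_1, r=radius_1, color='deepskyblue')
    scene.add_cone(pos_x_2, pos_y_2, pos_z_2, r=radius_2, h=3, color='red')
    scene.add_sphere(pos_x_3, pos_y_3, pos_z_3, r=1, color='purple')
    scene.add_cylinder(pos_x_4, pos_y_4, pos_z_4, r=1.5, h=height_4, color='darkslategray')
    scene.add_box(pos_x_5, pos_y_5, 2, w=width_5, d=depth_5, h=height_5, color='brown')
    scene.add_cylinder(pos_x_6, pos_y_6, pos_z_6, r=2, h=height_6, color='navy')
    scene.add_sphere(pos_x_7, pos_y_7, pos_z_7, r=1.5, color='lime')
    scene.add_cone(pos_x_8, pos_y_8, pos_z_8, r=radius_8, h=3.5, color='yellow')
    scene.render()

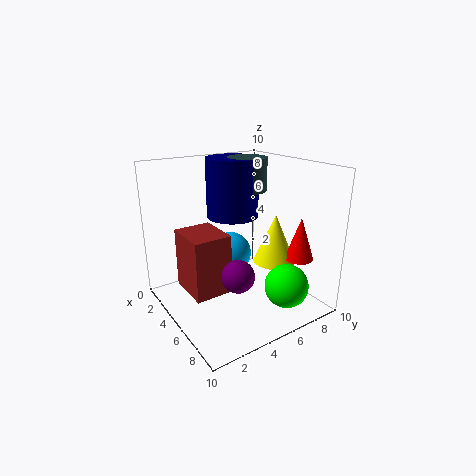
pos_x_1 = 4; pos_z_1 = 3.5; radius_1 = 1.5; pos_x_2 = 7.5; pos_y_2 = 8.5; pos_z_2 = 3.5; radius_2 = 1; pos_x_3 = 8; pos_y_3 = 3; pos_z_3 = 4; pos_x_4 = 2.5; pos_y_4 = 7.5; pos_z_4 = 7.5; height_4 = 2.5; pos_x_5 = 3.5; pos_y_5 = 1; width_5 = 3; depth_5 = 2.5; height_5 = 4; pos_x_6 = 2; pos_y_6 = 6.5; pos_z_6 = 5.5; height_6 = 4.5; pos_x_7 = 8; pos_y_7 = 7; pos_z_7 = 2; pos_x_8 = 6; pos_y_8 = 7.5; pos_z_8 = 3; radius_8 = 1.5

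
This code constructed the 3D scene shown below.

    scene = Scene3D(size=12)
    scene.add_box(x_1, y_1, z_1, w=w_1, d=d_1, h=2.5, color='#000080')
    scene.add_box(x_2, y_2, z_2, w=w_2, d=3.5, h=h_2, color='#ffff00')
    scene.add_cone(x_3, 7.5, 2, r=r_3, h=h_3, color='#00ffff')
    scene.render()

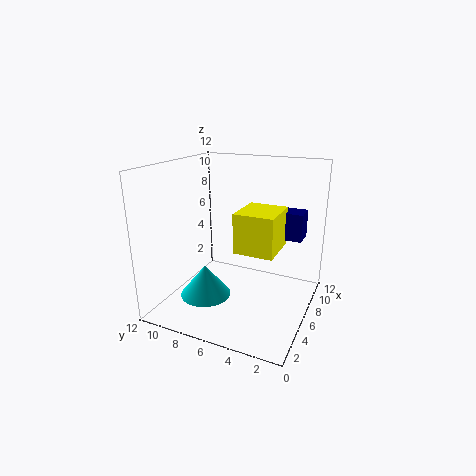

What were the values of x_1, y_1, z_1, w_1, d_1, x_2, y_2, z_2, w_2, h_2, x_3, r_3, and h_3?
x_1 = 9.5; y_1 = 1.5; z_1 = 5; w_1 = 2; d_1 = 2.5; x_2 = 6; y_2 = 3; z_2 = 4.5; w_2 = 4; h_2 = 3.5; x_3 = 3; r_3 = 2; h_3 = 2.5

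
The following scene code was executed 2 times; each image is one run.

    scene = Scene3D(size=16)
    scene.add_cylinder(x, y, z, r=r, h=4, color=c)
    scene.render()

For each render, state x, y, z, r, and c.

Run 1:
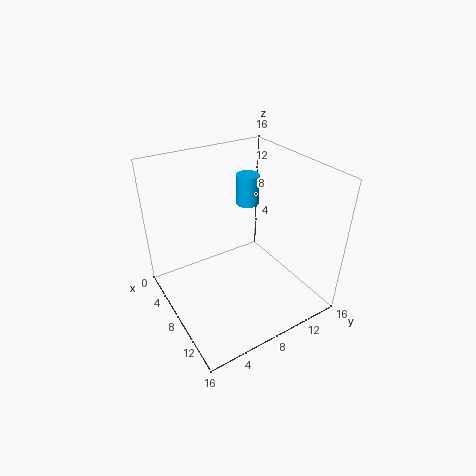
x = 1.5; y = 13.5; z = 8; r = 1.5; c = 'deepskyblue'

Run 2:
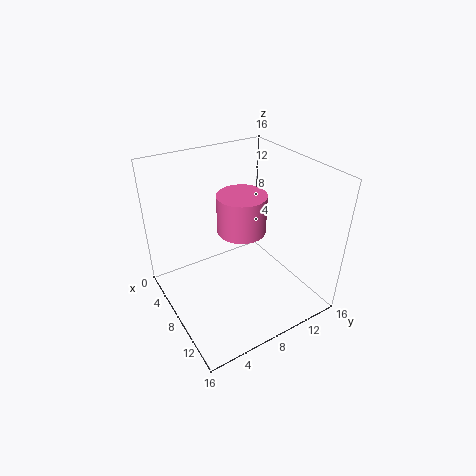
x = 9.5; y = 7.5; z = 10; r = 2.5; c = 'hotpink'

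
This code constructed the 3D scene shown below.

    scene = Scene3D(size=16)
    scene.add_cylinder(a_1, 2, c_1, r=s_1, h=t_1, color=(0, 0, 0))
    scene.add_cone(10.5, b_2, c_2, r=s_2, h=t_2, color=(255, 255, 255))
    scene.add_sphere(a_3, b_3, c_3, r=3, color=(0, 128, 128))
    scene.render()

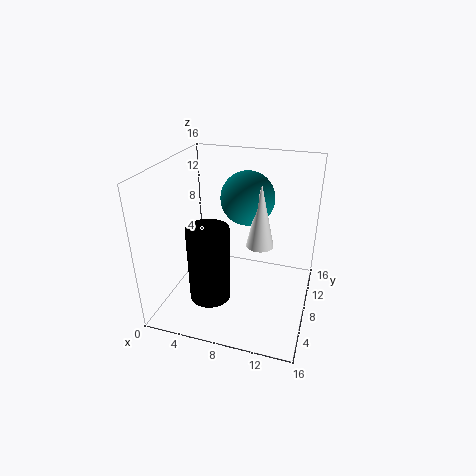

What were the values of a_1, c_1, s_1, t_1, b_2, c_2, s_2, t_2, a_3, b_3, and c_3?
a_1 = 7
c_1 = 4.5
s_1 = 2
t_1 = 7.5
b_2 = 8
c_2 = 7.5
s_2 = 1.5
t_2 = 7
a_3 = 8.5
b_3 = 10
c_3 = 12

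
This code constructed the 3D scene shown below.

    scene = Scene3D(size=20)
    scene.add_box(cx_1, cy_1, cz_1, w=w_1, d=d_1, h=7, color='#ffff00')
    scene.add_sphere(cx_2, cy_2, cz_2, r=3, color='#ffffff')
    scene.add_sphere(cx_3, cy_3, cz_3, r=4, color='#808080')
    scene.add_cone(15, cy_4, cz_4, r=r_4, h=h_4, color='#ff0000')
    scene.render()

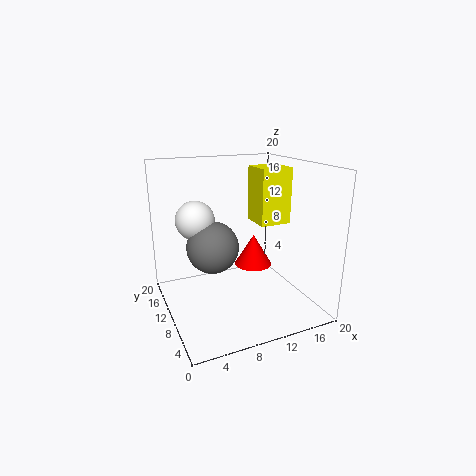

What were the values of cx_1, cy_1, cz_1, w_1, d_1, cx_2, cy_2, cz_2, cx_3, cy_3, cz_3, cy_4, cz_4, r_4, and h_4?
cx_1 = 11; cy_1 = 5; cz_1 = 13; w_1 = 4; d_1 = 4; cx_2 = 6; cy_2 = 17; cz_2 = 11; cx_3 = 8; cy_3 = 15; cz_3 = 7; cy_4 = 15; cz_4 = 3; r_4 = 3; h_4 = 5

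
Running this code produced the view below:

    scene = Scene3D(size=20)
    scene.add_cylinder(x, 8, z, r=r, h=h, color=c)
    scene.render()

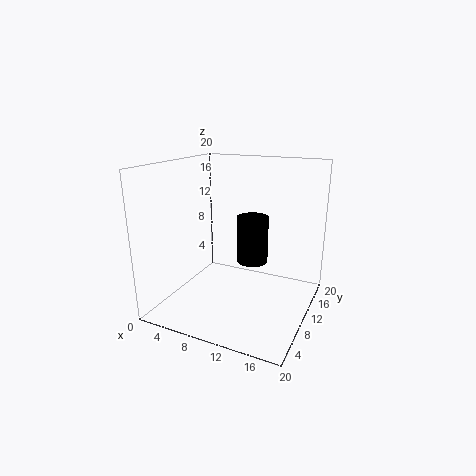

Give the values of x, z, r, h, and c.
x = 13
z = 8
r = 2
h = 6
c = 'black'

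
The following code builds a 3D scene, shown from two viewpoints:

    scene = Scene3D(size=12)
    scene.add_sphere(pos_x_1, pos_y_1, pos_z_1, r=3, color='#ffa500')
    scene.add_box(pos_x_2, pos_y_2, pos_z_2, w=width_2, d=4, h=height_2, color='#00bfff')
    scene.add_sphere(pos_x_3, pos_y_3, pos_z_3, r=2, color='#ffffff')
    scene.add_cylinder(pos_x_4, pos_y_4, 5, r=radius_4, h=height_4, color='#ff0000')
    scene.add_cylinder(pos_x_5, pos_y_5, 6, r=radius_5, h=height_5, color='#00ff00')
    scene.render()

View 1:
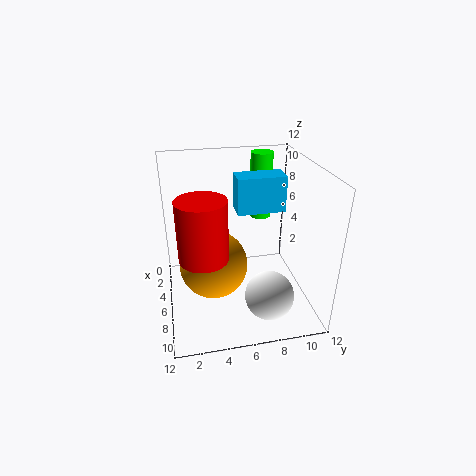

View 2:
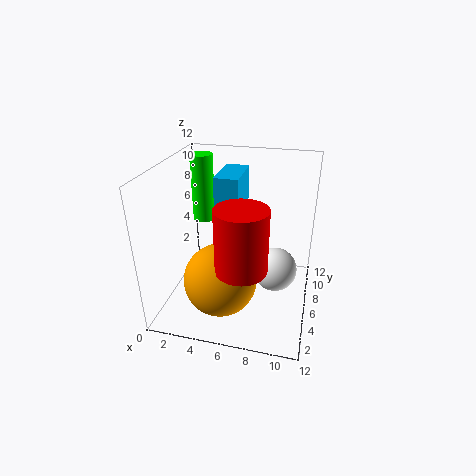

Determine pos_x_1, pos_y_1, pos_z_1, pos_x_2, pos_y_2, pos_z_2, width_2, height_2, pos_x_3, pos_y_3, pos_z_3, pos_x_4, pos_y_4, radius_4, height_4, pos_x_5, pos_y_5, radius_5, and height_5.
pos_x_1 = 5, pos_y_1 = 4, pos_z_1 = 3, pos_x_2 = 4, pos_y_2 = 6, pos_z_2 = 8, width_2 = 2, height_2 = 3, pos_x_3 = 9, pos_y_3 = 8, pos_z_3 = 2, pos_x_4 = 7, pos_y_4 = 3, radius_4 = 2, height_4 = 5, pos_x_5 = 2, pos_y_5 = 9, radius_5 = 1, height_5 = 6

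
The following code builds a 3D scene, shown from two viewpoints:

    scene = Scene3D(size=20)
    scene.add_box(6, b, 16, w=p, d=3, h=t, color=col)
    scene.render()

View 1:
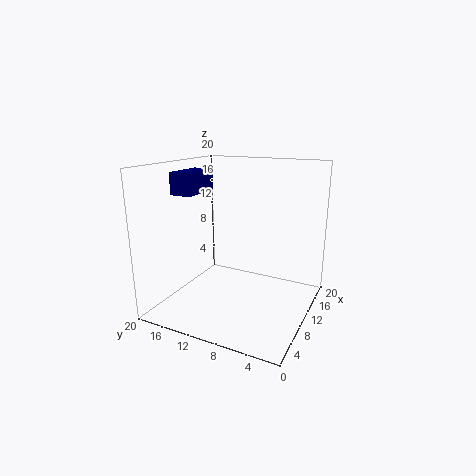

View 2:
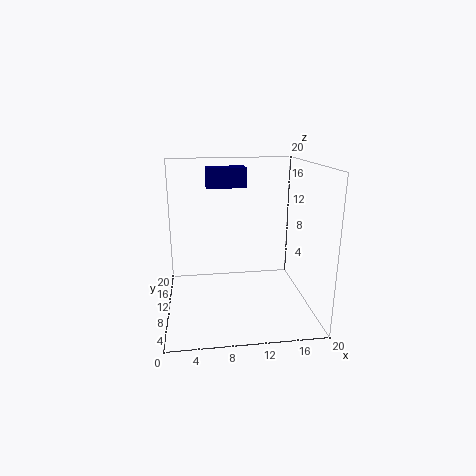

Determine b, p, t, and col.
b = 15; p = 6; t = 3; col = 'navy'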